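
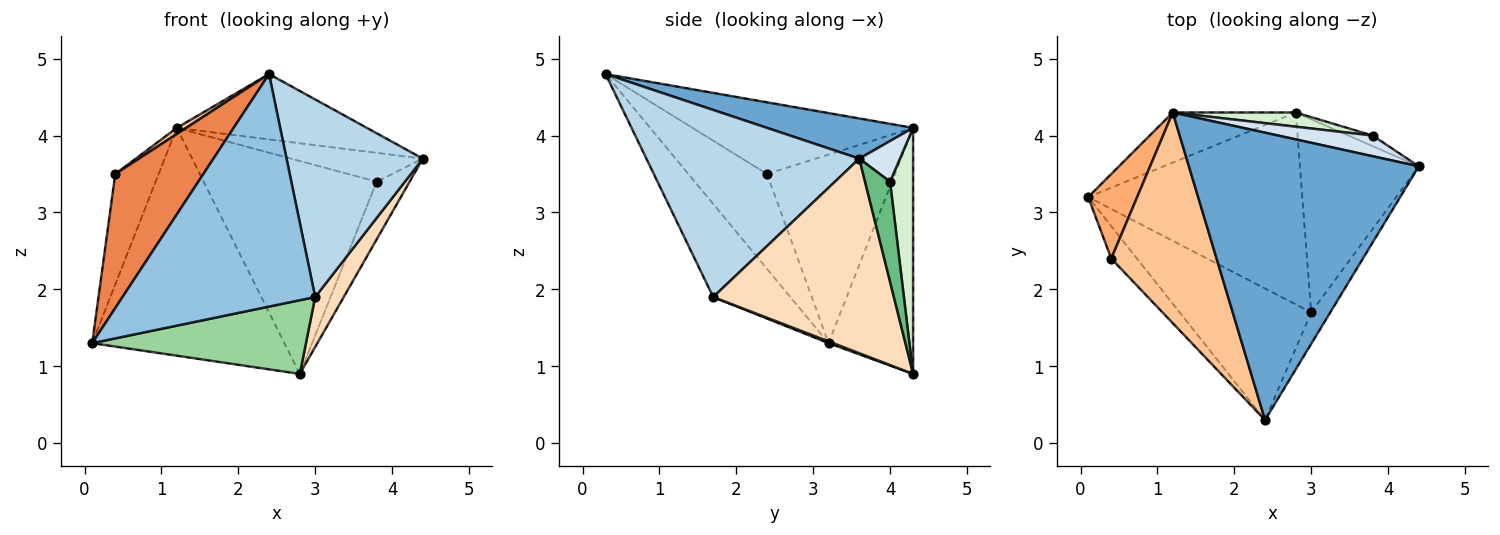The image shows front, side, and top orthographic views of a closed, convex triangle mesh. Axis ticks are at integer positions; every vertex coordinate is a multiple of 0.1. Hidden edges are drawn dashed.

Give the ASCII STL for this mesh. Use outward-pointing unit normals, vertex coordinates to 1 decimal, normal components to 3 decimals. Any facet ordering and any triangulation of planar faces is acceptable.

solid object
 facet normal 0.168 0.219 0.961
  outer loop
   vertex 1.2 4.3 4.1
   vertex 2.4 0.3 4.8
   vertex 4.4 3.6 3.7
  endloop
 endfacet
 facet normal -0.329 -0.822 -0.465
  outer loop
   vertex 3.0 1.7 1.9
   vertex 2.4 0.3 4.8
   vertex 0.1 3.2 1.3
  endloop
 endfacet
 facet normal 0.839 -0.537 -0.086
  outer loop
   vertex 3.0 1.7 1.9
   vertex 4.4 3.6 3.7
   vertex 2.4 0.3 4.8
  endloop
 endfacet
 facet normal 0.243 0.788 0.565
  outer loop
   vertex 3.8 4.0 3.4
   vertex 1.2 4.3 4.1
   vertex 4.4 3.6 3.7
  endloop
 endfacet
 facet normal -0.655 -0.734 -0.178
  outer loop
   vertex 0.4 2.4 3.5
   vertex 0.1 3.2 1.3
   vertex 2.4 0.3 4.8
  endloop
 endfacet
 facet normal -0.920 0.312 0.239
  outer loop
   vertex 0.4 2.4 3.5
   vertex 1.2 4.3 4.1
   vertex 0.1 3.2 1.3
  endloop
 endfacet
 facet normal -0.563 -0.024 0.826
  outer loop
   vertex 0.4 2.4 3.5
   vertex 2.4 0.3 4.8
   vertex 1.2 4.3 4.1
  endloop
 endfacet
 facet normal 0.846 -0.134 -0.517
  outer loop
   vertex 2.8 4.3 0.9
   vertex 4.4 3.6 3.7
   vertex 3.0 1.7 1.9
  endloop
 endfacet
 facet normal 0.598 0.788 -0.145
  outer loop
   vertex 2.8 4.3 0.9
   vertex 3.8 4.0 3.4
   vertex 4.4 3.6 3.7
  endloop
 endfacet
 facet normal 0.008 -0.358 -0.934
  outer loop
   vertex 2.8 4.3 0.9
   vertex 3.0 1.7 1.9
   vertex 0.1 3.2 1.3
  endloop
 endfacet
 facet normal -0.395 0.897 -0.197
  outer loop
   vertex 2.8 4.3 0.9
   vertex 0.1 3.2 1.3
   vertex 1.2 4.3 4.1
  endloop
 endfacet
 facet normal 0.132 0.989 0.066
  outer loop
   vertex 2.8 4.3 0.9
   vertex 1.2 4.3 4.1
   vertex 3.8 4.0 3.4
  endloop
 endfacet
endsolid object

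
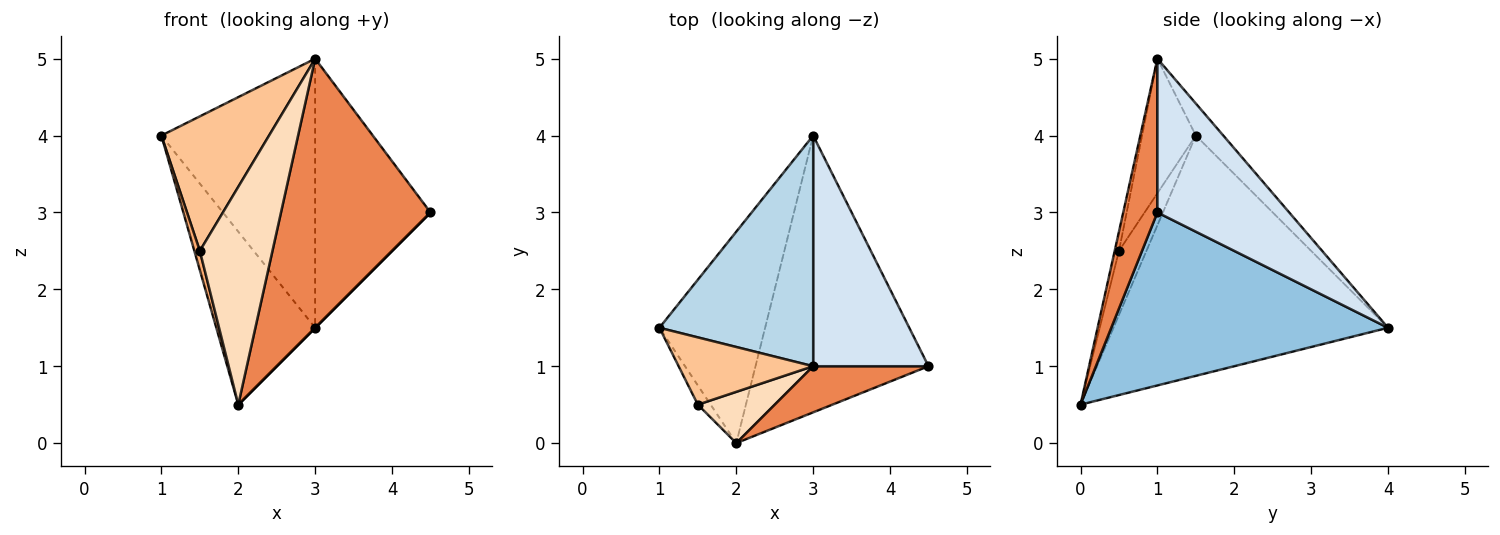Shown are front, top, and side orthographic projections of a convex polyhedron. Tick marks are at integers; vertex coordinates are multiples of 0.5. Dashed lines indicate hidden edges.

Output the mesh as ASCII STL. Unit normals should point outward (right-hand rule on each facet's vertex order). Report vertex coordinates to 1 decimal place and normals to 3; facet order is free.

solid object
 facet normal -0.869 0.313 -0.383
  outer loop
   vertex 2.0 0.0 0.5
   vertex 1.0 1.5 4.0
   vertex 3.0 4.0 1.5
  endloop
 endfacet
 facet normal 0.707 0.000 -0.707
  outer loop
   vertex 2.0 0.0 0.5
   vertex 3.0 4.0 1.5
   vertex 4.5 1.0 3.0
  endloop
 endfacet
 facet normal -0.134 0.752 0.645
  outer loop
   vertex 3.0 1.0 5.0
   vertex 3.0 4.0 1.5
   vertex 1.0 1.5 4.0
  endloop
 endfacet
 facet normal 0.655 0.573 0.492
  outer loop
   vertex 3.0 1.0 5.0
   vertex 4.5 1.0 3.0
   vertex 3.0 4.0 1.5
  endloop
 endfacet
 facet normal 0.220 -0.962 0.165
  outer loop
   vertex 3.0 1.0 5.0
   vertex 2.0 0.0 0.5
   vertex 4.5 1.0 3.0
  endloop
 endfacet
 facet normal -0.962 -0.192 -0.192
  outer loop
   vertex 1.5 0.5 2.5
   vertex 1.0 1.5 4.0
   vertex 2.0 0.0 0.5
  endloop
 endfacet
 facet normal -0.408 -0.816 0.408
  outer loop
   vertex 1.5 0.5 2.5
   vertex 3.0 1.0 5.0
   vertex 1.0 1.5 4.0
  endloop
 endfacet
 facet normal -0.057 -0.972 0.229
  outer loop
   vertex 1.5 0.5 2.5
   vertex 2.0 0.0 0.5
   vertex 3.0 1.0 5.0
  endloop
 endfacet
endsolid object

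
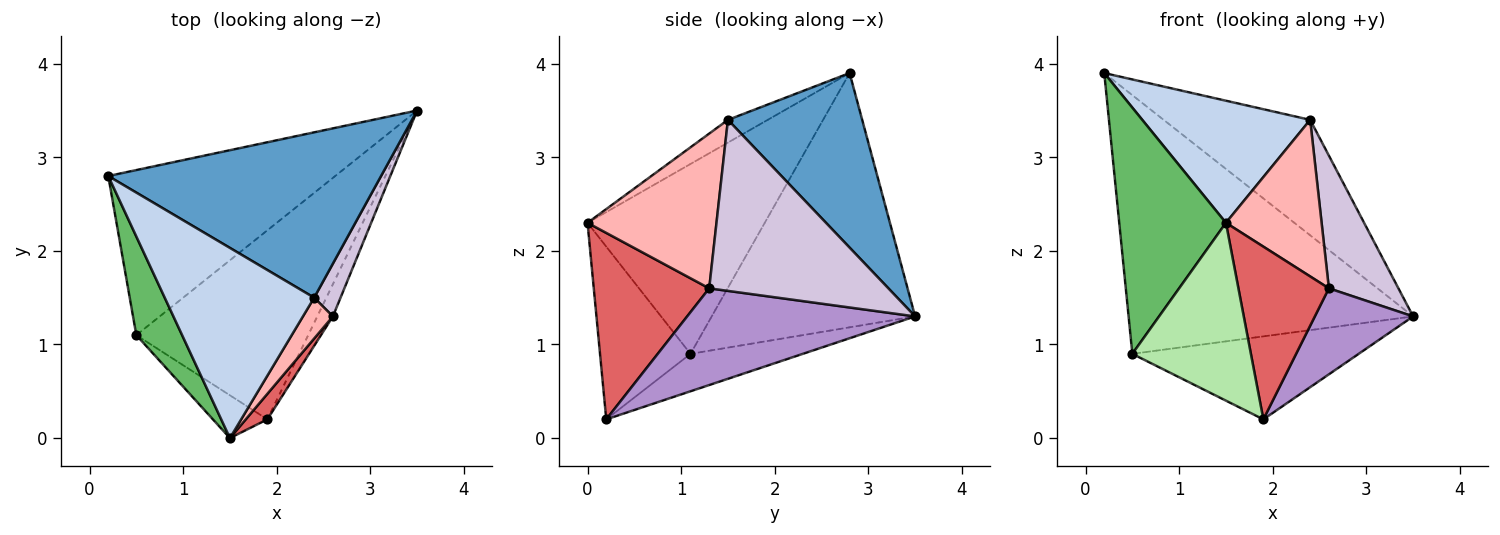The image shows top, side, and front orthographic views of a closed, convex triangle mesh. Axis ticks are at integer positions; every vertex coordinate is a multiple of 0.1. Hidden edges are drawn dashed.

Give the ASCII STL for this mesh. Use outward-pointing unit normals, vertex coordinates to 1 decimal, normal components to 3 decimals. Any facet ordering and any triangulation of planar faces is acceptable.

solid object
 facet normal 0.465 0.507 0.726
  outer loop
   vertex 2.4 1.5 3.4
   vertex 3.5 3.5 1.3
   vertex 0.2 2.8 3.9
  endloop
 endfacet
 facet normal -0.127 -0.536 0.835
  outer loop
   vertex 2.4 1.5 3.4
   vertex 0.2 2.8 3.9
   vertex 1.5 0.0 2.3
  endloop
 endfacet
 facet normal -0.516 0.722 -0.461
  outer loop
   vertex 0.5 1.1 0.9
   vertex 0.2 2.8 3.9
   vertex 3.5 3.5 1.3
  endloop
 endfacet
 facet normal -0.196 0.394 -0.898
  outer loop
   vertex 0.5 1.1 0.9
   vertex 3.5 3.5 1.3
   vertex 1.9 0.2 0.2
  endloop
 endfacet
 facet normal -0.839 -0.505 0.202
  outer loop
   vertex 0.5 1.1 0.9
   vertex 1.5 0.0 2.3
   vertex 0.2 2.8 3.9
  endloop
 endfacet
 facet normal -0.596 -0.781 -0.188
  outer loop
   vertex 0.5 1.1 0.9
   vertex 1.9 0.2 0.2
   vertex 1.5 0.0 2.3
  endloop
 endfacet
 facet normal 0.784 -0.614 0.091
  outer loop
   vertex 2.6 1.3 1.6
   vertex 1.5 0.0 2.3
   vertex 1.9 0.2 0.2
  endloop
 endfacet
 facet normal 0.794 -0.589 0.154
  outer loop
   vertex 2.6 1.3 1.6
   vertex 2.4 1.5 3.4
   vertex 1.5 0.0 2.3
  endloop
 endfacet
 facet normal 0.908 -0.392 -0.147
  outer loop
   vertex 2.6 1.3 1.6
   vertex 1.9 0.2 0.2
   vertex 3.5 3.5 1.3
  endloop
 endfacet
 facet normal 0.923 -0.358 0.142
  outer loop
   vertex 2.6 1.3 1.6
   vertex 3.5 3.5 1.3
   vertex 2.4 1.5 3.4
  endloop
 endfacet
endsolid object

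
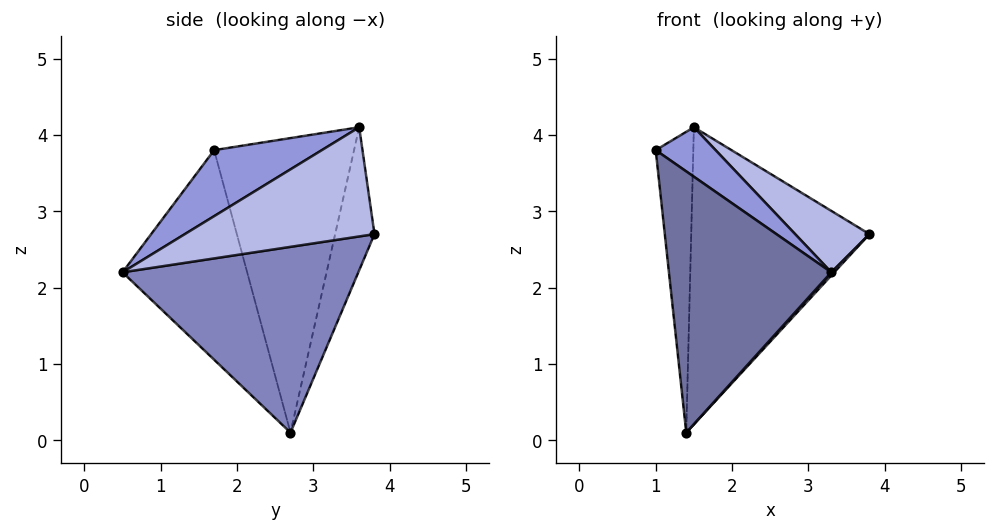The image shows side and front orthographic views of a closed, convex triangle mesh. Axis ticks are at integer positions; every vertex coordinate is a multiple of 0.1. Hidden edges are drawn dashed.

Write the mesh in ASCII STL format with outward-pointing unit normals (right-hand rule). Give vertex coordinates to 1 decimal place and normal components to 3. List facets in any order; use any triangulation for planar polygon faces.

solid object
 facet normal -0.586 -0.764 -0.270
  outer loop
   vertex 1.4 2.7 0.1
   vertex 3.3 0.5 2.2
   vertex 1.0 1.7 3.8
  endloop
 endfacet
 facet normal 0.737 -0.009 -0.676
  outer loop
   vertex 1.4 2.7 0.1
   vertex 3.8 3.8 2.7
   vertex 3.3 0.5 2.2
  endloop
 endfacet
 facet normal 0.459 -0.255 0.851
  outer loop
   vertex 1.5 3.6 4.1
   vertex 1.0 1.7 3.8
   vertex 3.3 0.5 2.2
  endloop
 endfacet
 facet normal 0.522 -0.205 0.828
  outer loop
   vertex 1.5 3.6 4.1
   vertex 3.3 0.5 2.2
   vertex 3.8 3.8 2.7
  endloop
 endfacet
 facet normal -0.965 0.259 -0.034
  outer loop
   vertex 1.5 3.6 4.1
   vertex 1.4 2.7 0.1
   vertex 1.0 1.7 3.8
  endloop
 endfacet
 facet normal -0.211 0.955 -0.210
  outer loop
   vertex 1.5 3.6 4.1
   vertex 3.8 3.8 2.7
   vertex 1.4 2.7 0.1
  endloop
 endfacet
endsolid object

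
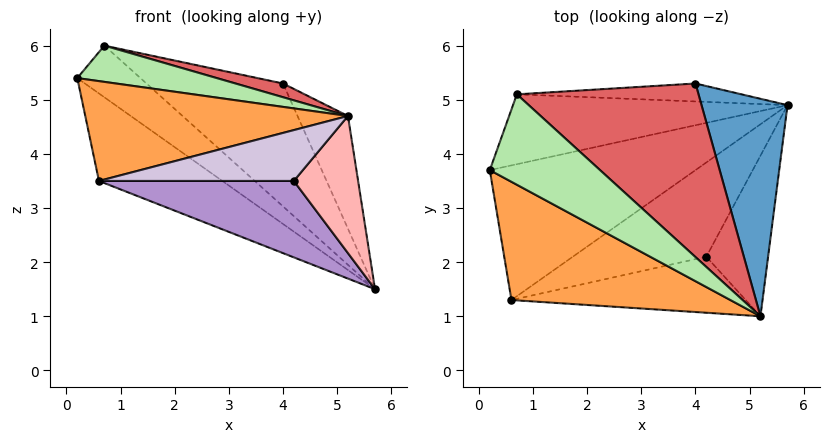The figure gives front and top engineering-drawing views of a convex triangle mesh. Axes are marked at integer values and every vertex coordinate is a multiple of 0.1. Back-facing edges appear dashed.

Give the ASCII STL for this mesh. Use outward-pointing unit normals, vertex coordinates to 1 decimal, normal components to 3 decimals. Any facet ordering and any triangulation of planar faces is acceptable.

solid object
 facet normal 0.902 0.198 0.383
  outer loop
   vertex 4.0 5.3 5.3
   vertex 5.2 1.0 4.7
   vertex 5.7 4.9 1.5
  endloop
 endfacet
 facet normal -0.581 0.444 -0.683
  outer loop
   vertex 0.6 1.3 3.5
   vertex 0.2 3.7 5.4
   vertex 5.7 4.9 1.5
  endloop
 endfacet
 facet normal -0.235 -0.627 0.743
  outer loop
   vertex 0.6 1.3 3.5
   vertex 5.2 1.0 4.7
   vertex 0.2 3.7 5.4
  endloop
 endfacet
 facet normal -0.573 0.487 -0.659
  outer loop
   vertex 0.7 5.1 6.0
   vertex 5.7 4.9 1.5
   vertex 0.2 3.7 5.4
  endloop
 endfacet
 facet normal -0.090 0.985 -0.144
  outer loop
   vertex 0.7 5.1 6.0
   vertex 4.0 5.3 5.3
   vertex 5.7 4.9 1.5
  endloop
 endfacet
 facet normal -0.071 -0.371 0.926
  outer loop
   vertex 0.7 5.1 6.0
   vertex 0.2 3.7 5.4
   vertex 5.2 1.0 4.7
  endloop
 endfacet
 facet normal 0.211 -0.077 0.974
  outer loop
   vertex 0.7 5.1 6.0
   vertex 5.2 1.0 4.7
   vertex 4.0 5.3 5.3
  endloop
 endfacet
 facet normal 0.194 -0.637 -0.746
  outer loop
   vertex 4.2 2.1 3.5
   vertex 5.7 4.9 1.5
   vertex 5.2 1.0 4.7
  endloop
 endfacet
 facet normal 0.139 -0.624 -0.769
  outer loop
   vertex 4.2 2.1 3.5
   vertex 0.6 1.3 3.5
   vertex 5.7 4.9 1.5
  endloop
 endfacet
 facet normal 0.148 -0.665 -0.732
  outer loop
   vertex 4.2 2.1 3.5
   vertex 5.2 1.0 4.7
   vertex 0.6 1.3 3.5
  endloop
 endfacet
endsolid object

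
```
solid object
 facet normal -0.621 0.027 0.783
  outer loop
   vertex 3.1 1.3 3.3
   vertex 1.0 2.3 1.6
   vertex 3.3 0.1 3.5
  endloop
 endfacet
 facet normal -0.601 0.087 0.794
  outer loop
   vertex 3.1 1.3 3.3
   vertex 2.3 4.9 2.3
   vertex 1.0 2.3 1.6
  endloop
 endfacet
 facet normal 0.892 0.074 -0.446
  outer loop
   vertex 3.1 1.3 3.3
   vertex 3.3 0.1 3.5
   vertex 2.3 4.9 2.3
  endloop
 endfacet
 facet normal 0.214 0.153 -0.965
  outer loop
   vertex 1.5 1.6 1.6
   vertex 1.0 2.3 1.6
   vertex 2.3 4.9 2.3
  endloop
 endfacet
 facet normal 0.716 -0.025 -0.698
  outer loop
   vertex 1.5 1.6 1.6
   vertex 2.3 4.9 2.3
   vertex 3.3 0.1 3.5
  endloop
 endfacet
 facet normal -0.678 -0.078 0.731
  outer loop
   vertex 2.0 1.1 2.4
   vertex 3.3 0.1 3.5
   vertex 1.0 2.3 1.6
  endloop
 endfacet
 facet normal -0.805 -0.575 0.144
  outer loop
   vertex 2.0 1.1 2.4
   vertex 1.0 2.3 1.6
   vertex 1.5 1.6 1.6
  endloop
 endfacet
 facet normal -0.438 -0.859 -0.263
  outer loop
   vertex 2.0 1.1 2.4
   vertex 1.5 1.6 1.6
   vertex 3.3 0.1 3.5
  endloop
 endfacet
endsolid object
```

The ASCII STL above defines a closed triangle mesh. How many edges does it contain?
12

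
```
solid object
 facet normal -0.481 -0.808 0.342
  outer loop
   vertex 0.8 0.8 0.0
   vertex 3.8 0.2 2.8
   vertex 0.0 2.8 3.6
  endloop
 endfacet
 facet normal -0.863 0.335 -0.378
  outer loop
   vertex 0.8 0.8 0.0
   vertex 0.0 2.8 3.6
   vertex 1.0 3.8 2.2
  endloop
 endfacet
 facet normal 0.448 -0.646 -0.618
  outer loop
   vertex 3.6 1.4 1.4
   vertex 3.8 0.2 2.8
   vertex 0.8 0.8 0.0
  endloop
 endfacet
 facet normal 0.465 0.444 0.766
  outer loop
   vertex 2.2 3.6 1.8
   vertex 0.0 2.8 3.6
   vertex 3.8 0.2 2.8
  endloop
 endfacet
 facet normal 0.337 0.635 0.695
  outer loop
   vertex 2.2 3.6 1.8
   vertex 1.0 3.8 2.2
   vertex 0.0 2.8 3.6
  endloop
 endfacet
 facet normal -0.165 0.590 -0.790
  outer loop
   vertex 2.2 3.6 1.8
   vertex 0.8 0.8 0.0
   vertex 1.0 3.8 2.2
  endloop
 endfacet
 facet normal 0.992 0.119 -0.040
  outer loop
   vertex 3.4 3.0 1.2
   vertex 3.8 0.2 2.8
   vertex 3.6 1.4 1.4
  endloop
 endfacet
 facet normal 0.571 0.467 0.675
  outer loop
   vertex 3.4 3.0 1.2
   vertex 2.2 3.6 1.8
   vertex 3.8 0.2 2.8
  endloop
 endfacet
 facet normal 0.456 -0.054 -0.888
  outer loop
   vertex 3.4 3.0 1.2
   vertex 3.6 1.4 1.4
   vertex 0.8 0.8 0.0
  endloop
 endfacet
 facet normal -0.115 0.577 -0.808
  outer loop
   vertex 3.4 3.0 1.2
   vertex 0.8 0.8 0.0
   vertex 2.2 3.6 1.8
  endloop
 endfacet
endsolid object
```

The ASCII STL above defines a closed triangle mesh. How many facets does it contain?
10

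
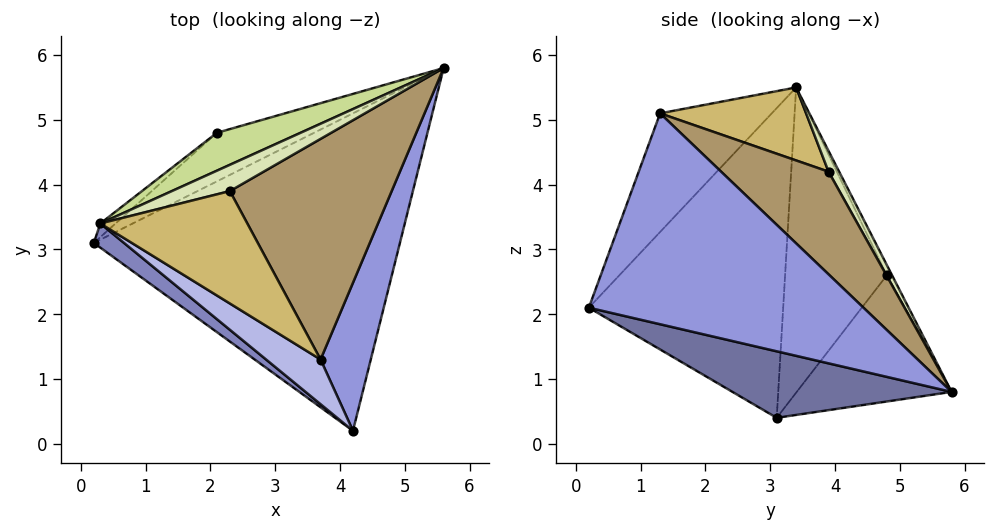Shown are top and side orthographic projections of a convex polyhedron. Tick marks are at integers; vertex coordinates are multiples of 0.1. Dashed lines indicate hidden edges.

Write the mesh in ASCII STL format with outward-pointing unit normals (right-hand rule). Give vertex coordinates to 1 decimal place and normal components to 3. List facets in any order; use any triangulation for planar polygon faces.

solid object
 facet normal 0.204 -0.270 -0.941
  outer loop
   vertex 4.2 0.2 2.1
   vertex 0.2 3.1 0.4
   vertex 5.6 5.8 0.8
  endloop
 endfacet
 facet normal -0.602 -0.796 0.059
  outer loop
   vertex 0.3 3.4 5.5
   vertex 0.2 3.1 0.4
   vertex 4.2 0.2 2.1
  endloop
 endfacet
 facet normal 0.956 -0.186 0.228
  outer loop
   vertex 3.7 1.3 5.1
   vertex 4.2 0.2 2.1
   vertex 5.6 5.8 0.8
  endloop
 endfacet
 facet normal -0.492 -0.840 0.226
  outer loop
   vertex 3.7 1.3 5.1
   vertex 0.3 3.4 5.5
   vertex 4.2 0.2 2.1
  endloop
 endfacet
 facet normal -0.406 0.859 -0.313
  outer loop
   vertex 2.1 4.8 2.6
   vertex 5.6 5.8 0.8
   vertex 0.2 3.1 0.4
  endloop
 endfacet
 facet normal -0.645 0.763 -0.032
  outer loop
   vertex 2.1 4.8 2.6
   vertex 0.2 3.1 0.4
   vertex 0.3 3.4 5.5
  endloop
 endfacet
 facet normal -0.050 0.911 0.409
  outer loop
   vertex 2.1 4.8 2.6
   vertex 0.3 3.4 5.5
   vertex 5.6 5.8 0.8
  endloop
 endfacet
 facet normal 0.227 0.740 0.634
  outer loop
   vertex 2.3 3.9 4.2
   vertex 5.6 5.8 0.8
   vertex 0.3 3.4 5.5
  endloop
 endfacet
 facet normal 0.463 0.502 0.730
  outer loop
   vertex 2.3 3.9 4.2
   vertex 3.7 1.3 5.1
   vertex 5.6 5.8 0.8
  endloop
 endfacet
 facet normal 0.390 0.482 0.785
  outer loop
   vertex 2.3 3.9 4.2
   vertex 0.3 3.4 5.5
   vertex 3.7 1.3 5.1
  endloop
 endfacet
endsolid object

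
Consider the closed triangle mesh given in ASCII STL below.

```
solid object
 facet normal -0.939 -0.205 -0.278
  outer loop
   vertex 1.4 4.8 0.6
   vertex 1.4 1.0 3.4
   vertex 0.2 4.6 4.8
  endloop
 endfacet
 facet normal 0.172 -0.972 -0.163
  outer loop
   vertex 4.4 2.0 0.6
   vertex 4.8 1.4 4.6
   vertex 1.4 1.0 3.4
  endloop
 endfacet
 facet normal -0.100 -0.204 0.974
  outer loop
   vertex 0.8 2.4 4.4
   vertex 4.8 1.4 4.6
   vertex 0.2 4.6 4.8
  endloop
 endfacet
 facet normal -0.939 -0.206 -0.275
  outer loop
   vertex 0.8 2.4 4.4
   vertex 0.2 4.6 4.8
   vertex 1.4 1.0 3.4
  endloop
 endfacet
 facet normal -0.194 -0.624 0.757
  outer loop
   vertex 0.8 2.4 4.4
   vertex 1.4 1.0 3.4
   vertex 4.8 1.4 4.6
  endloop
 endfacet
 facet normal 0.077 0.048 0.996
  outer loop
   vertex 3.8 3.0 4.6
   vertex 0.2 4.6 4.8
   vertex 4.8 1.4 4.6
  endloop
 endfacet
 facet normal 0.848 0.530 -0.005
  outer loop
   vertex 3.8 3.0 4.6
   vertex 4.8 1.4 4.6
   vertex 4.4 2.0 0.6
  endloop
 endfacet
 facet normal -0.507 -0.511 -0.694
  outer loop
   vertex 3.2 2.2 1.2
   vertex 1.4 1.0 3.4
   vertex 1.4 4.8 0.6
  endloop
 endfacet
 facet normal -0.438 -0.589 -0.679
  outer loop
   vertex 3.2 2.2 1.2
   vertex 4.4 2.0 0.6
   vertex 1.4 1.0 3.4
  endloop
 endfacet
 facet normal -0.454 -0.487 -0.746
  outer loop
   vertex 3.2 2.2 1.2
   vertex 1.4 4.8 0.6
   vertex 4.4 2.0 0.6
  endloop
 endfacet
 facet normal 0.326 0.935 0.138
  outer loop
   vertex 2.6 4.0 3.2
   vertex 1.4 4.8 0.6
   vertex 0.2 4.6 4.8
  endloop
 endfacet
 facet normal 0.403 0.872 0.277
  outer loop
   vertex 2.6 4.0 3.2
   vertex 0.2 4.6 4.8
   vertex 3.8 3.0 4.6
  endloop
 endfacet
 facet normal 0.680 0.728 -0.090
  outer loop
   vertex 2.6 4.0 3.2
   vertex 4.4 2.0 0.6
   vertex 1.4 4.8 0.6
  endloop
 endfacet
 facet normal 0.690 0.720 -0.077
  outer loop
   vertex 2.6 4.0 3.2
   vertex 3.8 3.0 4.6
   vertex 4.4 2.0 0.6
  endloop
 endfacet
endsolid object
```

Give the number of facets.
14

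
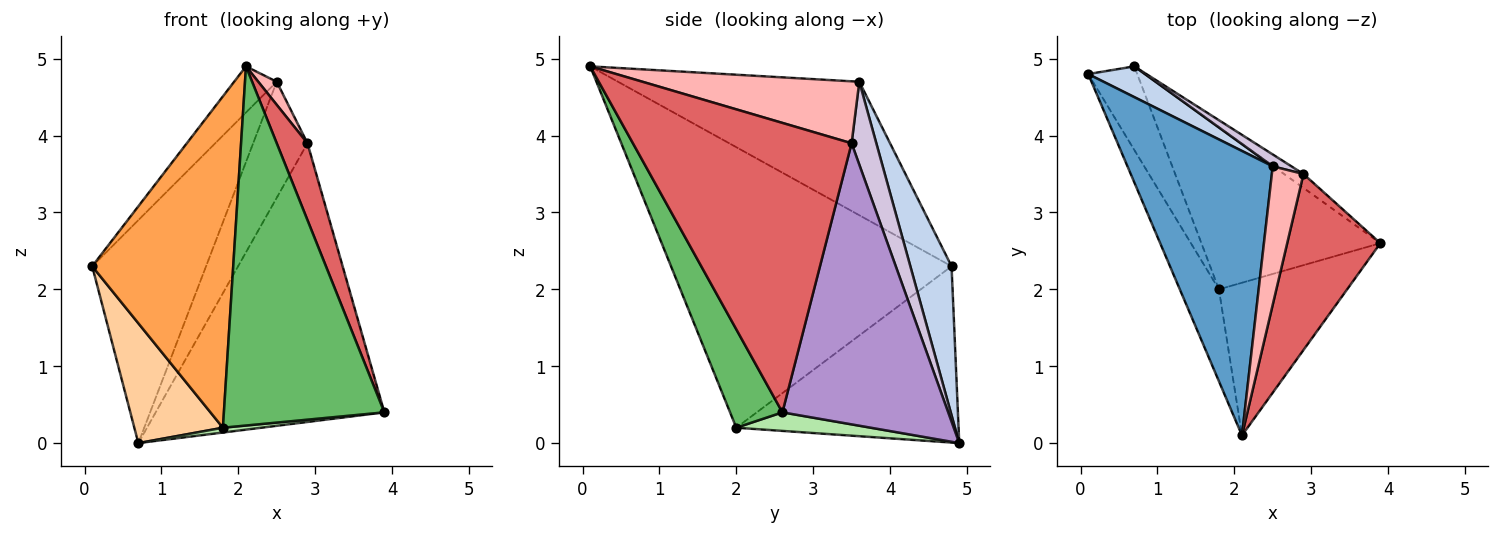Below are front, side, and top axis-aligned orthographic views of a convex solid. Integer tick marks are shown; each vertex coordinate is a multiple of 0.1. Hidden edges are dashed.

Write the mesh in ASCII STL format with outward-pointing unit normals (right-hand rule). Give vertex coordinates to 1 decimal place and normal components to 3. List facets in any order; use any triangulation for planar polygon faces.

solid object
 facet normal -0.672 0.119 0.731
  outer loop
   vertex 2.5 3.6 4.7
   vertex 0.1 4.8 2.3
   vertex 2.1 0.1 4.9
  endloop
 endfacet
 facet normal 0.338 0.932 0.129
  outer loop
   vertex 2.5 3.6 4.7
   vertex 0.7 4.9 0.0
   vertex 0.1 4.8 2.3
  endloop
 endfacet
 facet normal -0.887 -0.446 -0.124
  outer loop
   vertex 1.8 2.0 0.2
   vertex 2.1 0.1 4.9
   vertex 0.1 4.8 2.3
  endloop
 endfacet
 facet normal -0.899 -0.358 -0.250
  outer loop
   vertex 1.8 2.0 0.2
   vertex 0.1 4.8 2.3
   vertex 0.7 4.9 0.0
  endloop
 endfacet
 facet normal 0.288 -0.881 -0.375
  outer loop
   vertex 1.8 2.0 0.2
   vertex 3.9 2.6 0.4
   vertex 2.1 0.1 4.9
  endloop
 endfacet
 facet normal 0.103 -0.029 -0.994
  outer loop
   vertex 1.8 2.0 0.2
   vertex 0.7 4.9 0.0
   vertex 3.9 2.6 0.4
  endloop
 endfacet
 facet normal 0.943 -0.133 0.304
  outer loop
   vertex 2.9 3.5 3.9
   vertex 2.1 0.1 4.9
   vertex 3.9 2.6 0.4
  endloop
 endfacet
 facet normal 0.888 -0.076 0.453
  outer loop
   vertex 2.9 3.5 3.9
   vertex 2.5 3.6 4.7
   vertex 2.1 0.1 4.9
  endloop
 endfacet
 facet normal 0.586 0.809 -0.040
  outer loop
   vertex 2.9 3.5 3.9
   vertex 3.9 2.6 0.4
   vertex 0.7 4.9 0.0
  endloop
 endfacet
 facet normal 0.412 0.906 0.093
  outer loop
   vertex 2.9 3.5 3.9
   vertex 0.7 4.9 0.0
   vertex 2.5 3.6 4.7
  endloop
 endfacet
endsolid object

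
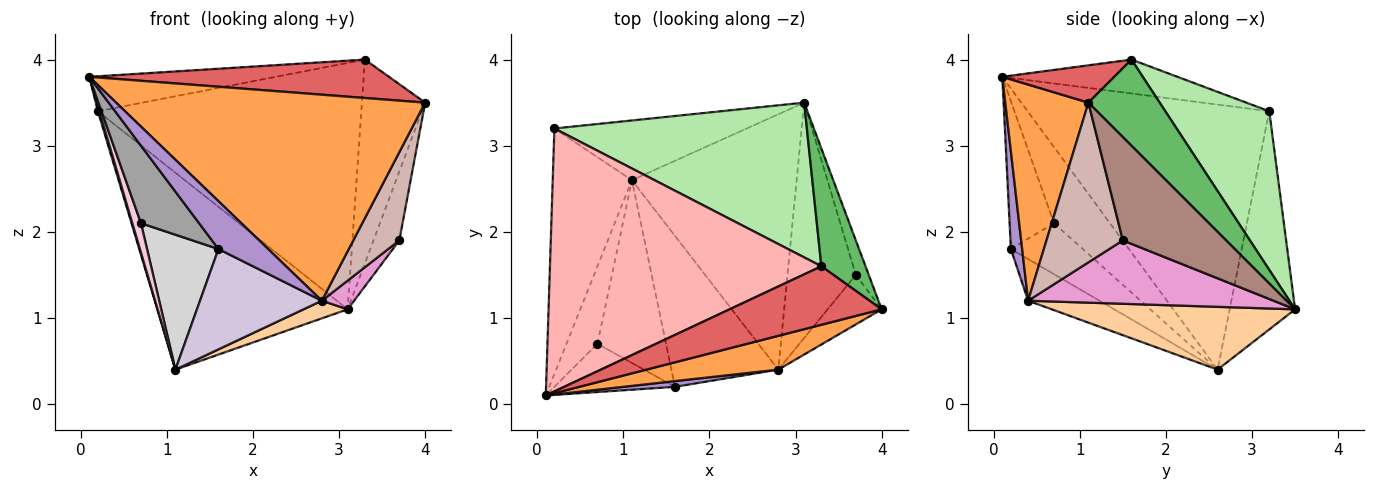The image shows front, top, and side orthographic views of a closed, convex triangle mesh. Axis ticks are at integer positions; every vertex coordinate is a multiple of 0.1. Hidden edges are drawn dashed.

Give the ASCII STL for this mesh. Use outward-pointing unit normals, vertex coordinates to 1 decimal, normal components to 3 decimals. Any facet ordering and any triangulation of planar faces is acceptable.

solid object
 facet normal -0.958 -0.006 -0.286
  outer loop
   vertex 0.2 3.2 3.4
   vertex 1.1 2.6 0.4
   vertex 0.1 0.1 3.8
  endloop
 endfacet
 facet normal -0.313 0.909 -0.276
  outer loop
   vertex 0.2 3.2 3.4
   vertex 3.1 3.5 1.1
   vertex 1.1 2.6 0.4
  endloop
 endfacet
 facet normal 0.257 -0.954 0.156
  outer loop
   vertex 2.8 0.4 1.2
   vertex 4.0 1.1 3.5
   vertex 0.1 0.1 3.8
  endloop
 endfacet
 facet normal 0.355 -0.064 -0.932
  outer loop
   vertex 2.8 0.4 1.2
   vertex 1.1 2.6 0.4
   vertex 3.1 3.5 1.1
  endloop
 endfacet
 facet normal 0.698 0.620 0.358
  outer loop
   vertex 3.3 1.6 4.0
   vertex 4.0 1.1 3.5
   vertex 3.1 3.5 1.1
  endloop
 endfacet
 facet normal 0.317 0.803 0.504
  outer loop
   vertex 3.3 1.6 4.0
   vertex 3.1 3.5 1.1
   vertex 0.2 3.2 3.4
  endloop
 endfacet
 facet normal 0.201 -0.538 0.819
  outer loop
   vertex 3.3 1.6 4.0
   vertex 0.1 0.1 3.8
   vertex 4.0 1.1 3.5
  endloop
 endfacet
 facet normal -0.123 0.131 0.984
  outer loop
   vertex 3.3 1.6 4.0
   vertex 0.2 3.2 3.4
   vertex 0.1 0.1 3.8
  endloop
 endfacet
 facet normal 0.220 -0.969 0.116
  outer loop
   vertex 1.6 0.2 1.8
   vertex 2.8 0.4 1.2
   vertex 0.1 0.1 3.8
  endloop
 endfacet
 facet normal -0.308 -0.526 -0.792
  outer loop
   vertex 1.6 0.2 1.8
   vertex 1.1 2.6 0.4
   vertex 2.8 0.4 1.2
  endloop
 endfacet
 facet normal 0.963 0.241 -0.120
  outer loop
   vertex 3.7 1.5 1.9
   vertex 3.1 3.5 1.1
   vertex 4.0 1.1 3.5
  endloop
 endfacet
 facet normal 0.823 -0.496 -0.278
  outer loop
   vertex 3.7 1.5 1.9
   vertex 4.0 1.1 3.5
   vertex 2.8 0.4 1.2
  endloop
 endfacet
 facet normal 0.677 -0.089 -0.731
  outer loop
   vertex 3.7 1.5 1.9
   vertex 2.8 0.4 1.2
   vertex 3.1 3.5 1.1
  endloop
 endfacet
 facet normal -0.917 -0.141 -0.373
  outer loop
   vertex 0.7 0.7 2.1
   vertex 0.1 0.1 3.8
   vertex 1.1 2.6 0.4
  endloop
 endfacet
 facet normal -0.544 -0.713 -0.443
  outer loop
   vertex 0.7 0.7 2.1
   vertex 1.6 0.2 1.8
   vertex 0.1 0.1 3.8
  endloop
 endfacet
 facet normal -0.513 -0.510 -0.690
  outer loop
   vertex 0.7 0.7 2.1
   vertex 1.1 2.6 0.4
   vertex 1.6 0.2 1.8
  endloop
 endfacet
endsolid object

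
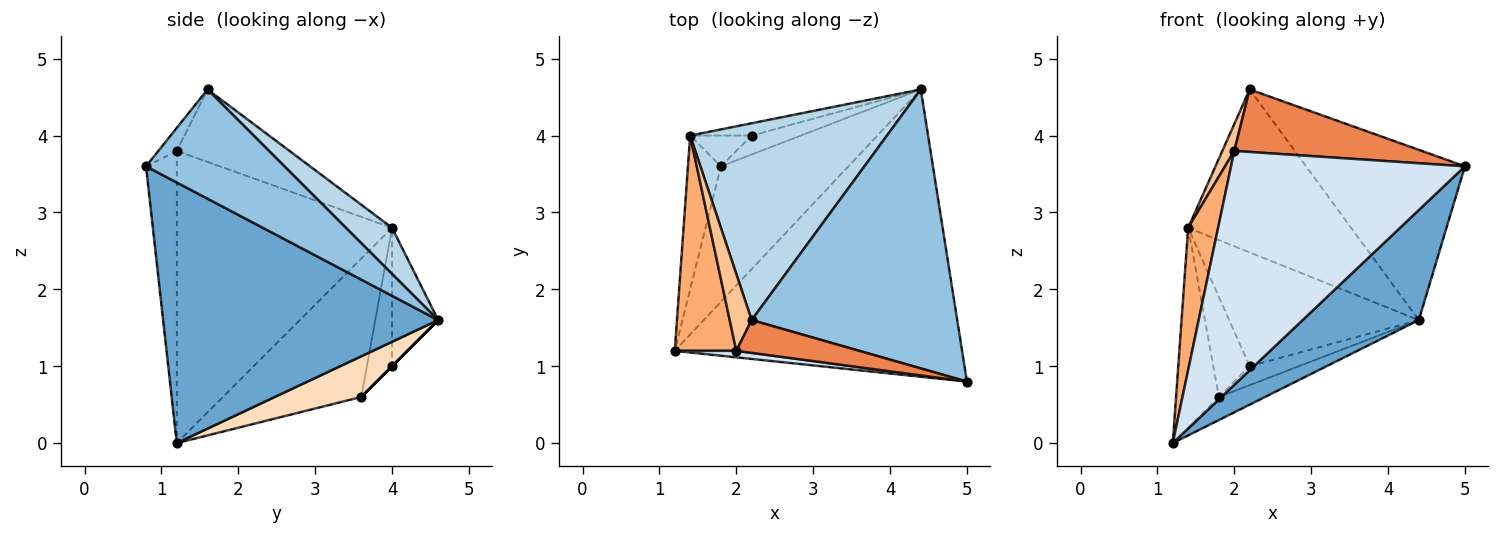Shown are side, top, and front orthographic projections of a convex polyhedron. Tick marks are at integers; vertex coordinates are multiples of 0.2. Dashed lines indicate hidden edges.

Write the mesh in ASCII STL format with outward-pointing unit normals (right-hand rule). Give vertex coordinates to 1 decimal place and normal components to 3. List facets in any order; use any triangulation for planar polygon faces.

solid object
 facet normal 0.646 -0.273 -0.713
  outer loop
   vertex 4.4 4.6 1.6
   vertex 5.0 0.8 3.6
   vertex 1.2 1.2 0.0
  endloop
 endfacet
 facet normal 0.413 0.474 0.777
  outer loop
   vertex 2.2 1.6 4.6
   vertex 5.0 0.8 3.6
   vertex 4.4 4.6 1.6
  endloop
 endfacet
 facet normal 0.178 0.628 0.758
  outer loop
   vertex 1.4 4.0 2.8
   vertex 2.2 1.6 4.6
   vertex 4.4 4.6 1.6
  endloop
 endfacet
 facet normal -0.130 -0.991 0.027
  outer loop
   vertex 2.0 1.2 3.8
   vertex 1.2 1.2 0.0
   vertex 5.0 0.8 3.6
  endloop
 endfacet
 facet normal -0.087 -0.882 0.463
  outer loop
   vertex 2.0 1.2 3.8
   vertex 5.0 0.8 3.6
   vertex 2.2 1.6 4.6
  endloop
 endfacet
 facet normal -0.970 -0.135 0.204
  outer loop
   vertex 2.0 1.2 3.8
   vertex 1.4 4.0 2.8
   vertex 1.2 1.2 0.0
  endloop
 endfacet
 facet normal -0.952 -0.101 0.289
  outer loop
   vertex 2.0 1.2 3.8
   vertex 2.2 1.6 4.6
   vertex 1.4 4.0 2.8
  endloop
 endfacet
 facet normal 0.300 0.160 -0.940
  outer loop
   vertex 1.8 3.6 0.6
   vertex 4.4 4.6 1.6
   vertex 1.2 1.2 0.0
  endloop
 endfacet
 facet normal -0.931 0.288 -0.222
  outer loop
   vertex 1.8 3.6 0.6
   vertex 1.2 1.2 0.0
   vertex 1.4 4.0 2.8
  endloop
 endfacet
 facet normal -0.235 0.966 -0.104
  outer loop
   vertex 2.2 4.0 1.0
   vertex 1.4 4.0 2.8
   vertex 4.4 4.6 1.6
  endloop
 endfacet
 facet normal 0.000 0.707 -0.707
  outer loop
   vertex 2.2 4.0 1.0
   vertex 4.4 4.6 1.6
   vertex 1.8 3.6 0.6
  endloop
 endfacet
 facet normal -0.552 0.797 -0.245
  outer loop
   vertex 2.2 4.0 1.0
   vertex 1.8 3.6 0.6
   vertex 1.4 4.0 2.8
  endloop
 endfacet
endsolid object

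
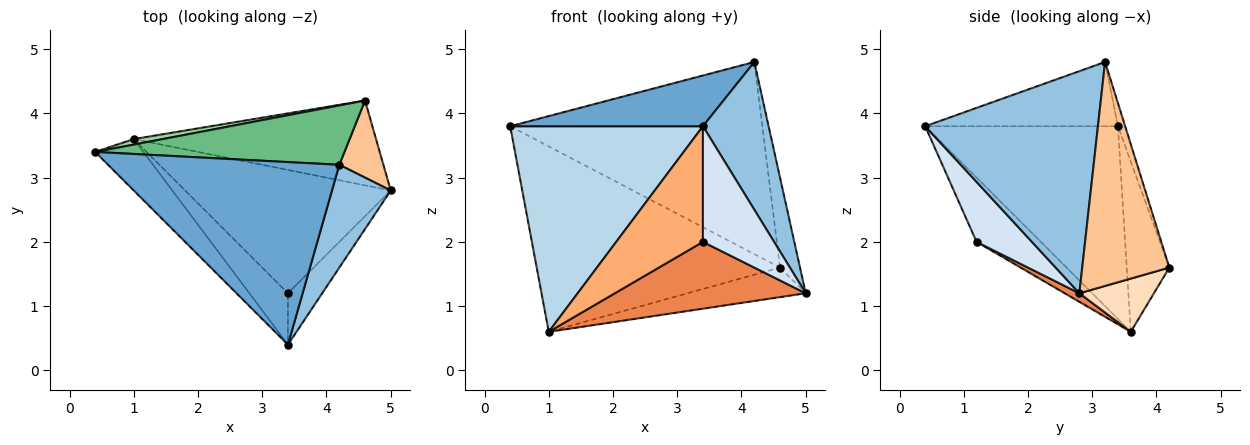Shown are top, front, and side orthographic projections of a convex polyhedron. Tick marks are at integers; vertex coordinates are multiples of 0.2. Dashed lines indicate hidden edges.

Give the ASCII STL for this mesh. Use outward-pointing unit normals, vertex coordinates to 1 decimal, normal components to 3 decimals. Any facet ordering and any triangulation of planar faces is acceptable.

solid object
 facet normal -0.259 -0.259 0.931
  outer loop
   vertex 4.2 3.2 4.8
   vertex 0.4 3.4 3.8
   vertex 3.4 0.4 3.8
  endloop
 endfacet
 facet normal 0.907 -0.345 0.240
  outer loop
   vertex 4.2 3.2 4.8
   vertex 3.4 0.4 3.8
   vertex 5.0 2.8 1.2
  endloop
 endfacet
 facet normal -0.696 -0.696 -0.174
  outer loop
   vertex 1.0 3.6 0.6
   vertex 3.4 0.4 3.8
   vertex 0.4 3.4 3.8
  endloop
 endfacet
 facet normal 0.579 -0.745 -0.331
  outer loop
   vertex 3.4 1.2 2.0
   vertex 5.0 2.8 1.2
   vertex 3.4 0.4 3.8
  endloop
 endfacet
 facet normal 0.037 -0.476 -0.879
  outer loop
   vertex 3.4 1.2 2.0
   vertex 1.0 3.6 0.6
   vertex 5.0 2.8 1.2
  endloop
 endfacet
 facet normal -0.561 -0.757 -0.336
  outer loop
   vertex 3.4 1.2 2.0
   vertex 3.4 0.4 3.8
   vertex 1.0 3.6 0.6
  endloop
 endfacet
 facet normal 0.957 0.220 0.188
  outer loop
   vertex 4.6 4.2 1.6
   vertex 4.2 3.2 4.8
   vertex 5.0 2.8 1.2
  endloop
 endfacet
 facet normal 0.203 0.322 -0.925
  outer loop
   vertex 4.6 4.2 1.6
   vertex 5.0 2.8 1.2
   vertex 1.0 3.6 0.6
  endloop
 endfacet
 facet normal -0.027 0.955 0.295
  outer loop
   vertex 4.6 4.2 1.6
   vertex 0.4 3.4 3.8
   vertex 4.2 3.2 4.8
  endloop
 endfacet
 facet normal -0.172 0.985 0.029
  outer loop
   vertex 4.6 4.2 1.6
   vertex 1.0 3.6 0.6
   vertex 0.4 3.4 3.8
  endloop
 endfacet
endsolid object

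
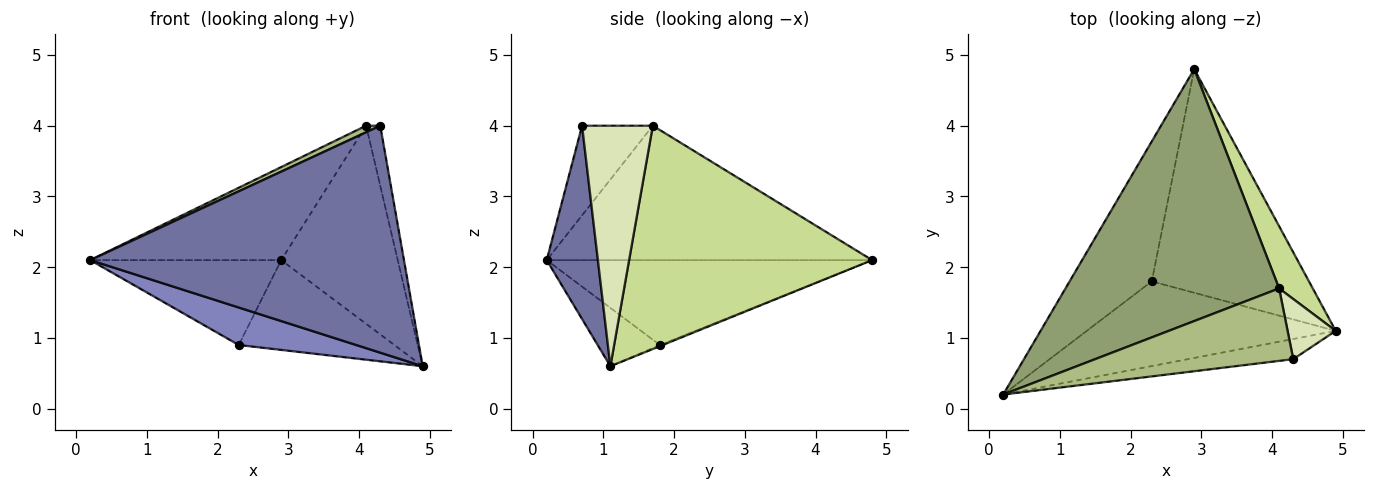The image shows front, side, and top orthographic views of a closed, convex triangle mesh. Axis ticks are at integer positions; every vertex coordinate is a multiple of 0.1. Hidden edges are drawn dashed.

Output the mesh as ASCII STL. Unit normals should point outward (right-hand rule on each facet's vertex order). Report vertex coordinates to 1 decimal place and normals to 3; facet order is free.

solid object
 facet normal 0.160 -0.983 -0.087
  outer loop
   vertex 4.3 0.7 4.0
   vertex 0.2 0.2 2.1
   vertex 4.9 1.1 0.6
  endloop
 endfacet
 facet normal -0.210 -0.395 -0.894
  outer loop
   vertex 2.3 1.8 0.9
   vertex 4.9 1.1 0.6
   vertex 0.2 0.2 2.1
  endloop
 endfacet
 facet normal -0.662 0.389 -0.641
  outer loop
   vertex 2.3 1.8 0.9
   vertex 0.2 0.2 2.1
   vertex 2.9 4.8 2.1
  endloop
 endfacet
 facet normal -0.007 0.373 -0.928
  outer loop
   vertex 2.3 1.8 0.9
   vertex 2.9 4.8 2.1
   vertex 4.9 1.1 0.6
  endloop
 endfacet
 facet normal -0.508 0.298 0.808
  outer loop
   vertex 4.1 1.7 4.0
   vertex 2.9 4.8 2.1
   vertex 0.2 0.2 2.1
  endloop
 endfacet
 facet normal -0.411 -0.082 0.908
  outer loop
   vertex 4.1 1.7 4.0
   vertex 0.2 0.2 2.1
   vertex 4.3 0.7 4.0
  endloop
 endfacet
 facet normal 0.894 0.428 0.135
  outer loop
   vertex 4.1 1.7 4.0
   vertex 4.9 1.1 0.6
   vertex 2.9 4.8 2.1
  endloop
 endfacet
 facet normal 0.962 0.192 0.192
  outer loop
   vertex 4.1 1.7 4.0
   vertex 4.3 0.7 4.0
   vertex 4.9 1.1 0.6
  endloop
 endfacet
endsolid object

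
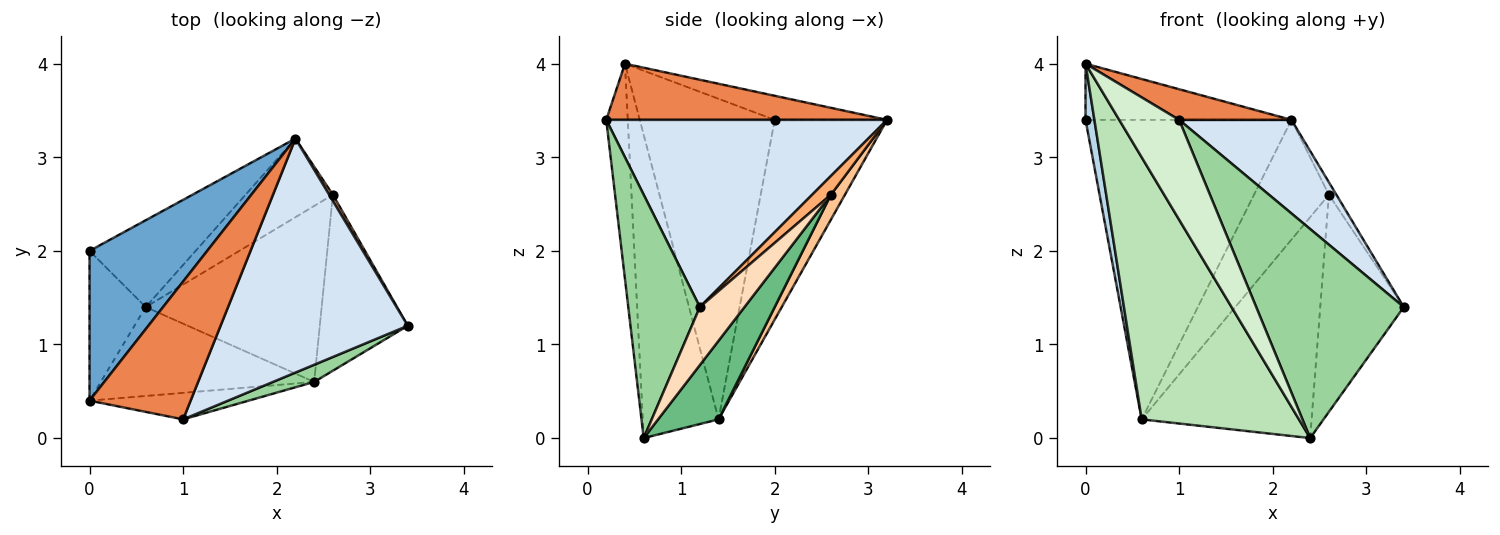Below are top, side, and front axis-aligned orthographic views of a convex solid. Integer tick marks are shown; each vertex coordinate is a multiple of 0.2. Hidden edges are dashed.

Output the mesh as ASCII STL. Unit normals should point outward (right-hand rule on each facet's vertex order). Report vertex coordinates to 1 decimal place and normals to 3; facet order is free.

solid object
 facet normal -0.188 0.345 0.920
  outer loop
   vertex 0.0 0.4 4.0
   vertex 2.2 3.2 3.4
   vertex 0.0 2.0 3.4
  endloop
 endfacet
 facet normal -0.464 0.851 -0.247
  outer loop
   vertex 0.6 1.4 0.2
   vertex 0.0 2.0 3.4
   vertex 2.2 3.2 3.4
  endloop
 endfacet
 facet normal -0.983 -0.065 -0.172
  outer loop
   vertex 0.6 1.4 0.2
   vertex 0.0 0.4 4.0
   vertex 0.0 2.0 3.4
  endloop
 endfacet
 facet normal 0.680 -0.272 0.680
  outer loop
   vertex 1.0 0.2 3.4
   vertex 3.4 1.2 1.4
   vertex 2.2 3.2 3.4
  endloop
 endfacet
 facet normal 0.477 -0.191 0.858
  outer loop
   vertex 1.0 0.2 3.4
   vertex 2.2 3.2 3.4
   vertex 0.0 0.4 4.0
  endloop
 endfacet
 facet normal 0.913 0.365 0.183
  outer loop
   vertex 2.6 2.6 2.6
   vertex 2.2 3.2 3.4
   vertex 3.4 1.2 1.4
  endloop
 endfacet
 facet normal 0.155 0.826 -0.542
  outer loop
   vertex 2.6 2.6 2.6
   vertex 0.6 1.4 0.2
   vertex 2.2 3.2 3.4
  endloop
 endfacet
 facet normal 0.384 0.718 -0.581
  outer loop
   vertex 2.4 0.6 0.0
   vertex 2.6 2.6 2.6
   vertex 3.4 1.2 1.4
  endloop
 endfacet
 facet normal 0.268 0.754 -0.600
  outer loop
   vertex 2.4 0.6 0.0
   vertex 0.6 1.4 0.2
   vertex 2.6 2.6 2.6
  endloop
 endfacet
 facet normal 0.435 -0.897 0.074
  outer loop
   vertex 2.4 0.6 0.0
   vertex 3.4 1.2 1.4
   vertex 1.0 0.2 3.4
  endloop
 endfacet
 facet normal -0.415 -0.861 -0.292
  outer loop
   vertex 2.4 0.6 0.0
   vertex 0.0 0.4 4.0
   vertex 0.6 1.4 0.2
  endloop
 endfacet
 facet normal -0.328 -0.913 -0.243
  outer loop
   vertex 2.4 0.6 0.0
   vertex 1.0 0.2 3.4
   vertex 0.0 0.4 4.0
  endloop
 endfacet
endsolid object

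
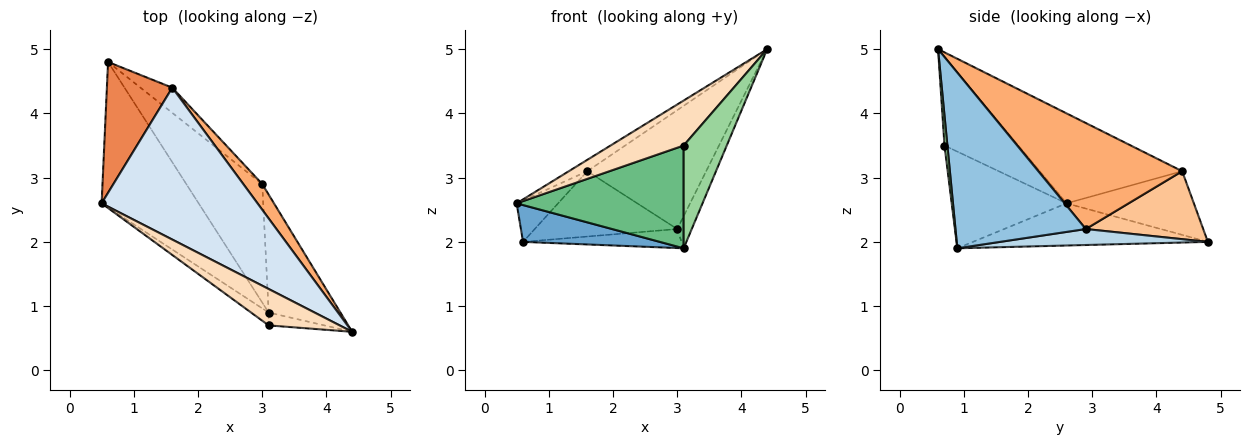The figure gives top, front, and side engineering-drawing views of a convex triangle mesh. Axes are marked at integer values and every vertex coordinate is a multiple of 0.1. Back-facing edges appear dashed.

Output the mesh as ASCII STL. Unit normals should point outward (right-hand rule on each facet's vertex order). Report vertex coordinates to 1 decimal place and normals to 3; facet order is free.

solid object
 facet normal -0.388 -0.226 -0.893
  outer loop
   vertex 3.1 0.9 1.9
   vertex 0.5 2.6 2.6
   vertex 0.6 4.8 2.0
  endloop
 endfacet
 facet normal 0.921 0.102 -0.376
  outer loop
   vertex 3.0 2.9 2.2
   vertex 4.4 0.6 5.0
   vertex 3.1 0.9 1.9
  endloop
 endfacet
 facet normal 0.203 0.155 -0.967
  outer loop
   vertex 3.0 2.9 2.2
   vertex 3.1 0.9 1.9
   vertex 0.6 4.8 2.0
  endloop
 endfacet
 facet normal -0.499 0.065 0.864
  outer loop
   vertex 1.6 4.4 3.1
   vertex 0.5 2.6 2.6
   vertex 4.4 0.6 5.0
  endloop
 endfacet
 facet normal -0.680 0.222 0.699
  outer loop
   vertex 1.6 4.4 3.1
   vertex 0.6 4.8 2.0
   vertex 0.5 2.6 2.6
  endloop
 endfacet
 facet normal 0.764 0.631 0.136
  outer loop
   vertex 1.6 4.4 3.1
   vertex 4.4 0.6 5.0
   vertex 3.0 2.9 2.2
  endloop
 endfacet
 facet normal 0.609 0.740 -0.285
  outer loop
   vertex 1.6 4.4 3.1
   vertex 3.0 2.9 2.2
   vertex 0.6 4.8 2.0
  endloop
 endfacet
 facet normal -0.618 -0.611 0.495
  outer loop
   vertex 3.1 0.7 3.5
   vertex 4.4 0.6 5.0
   vertex 0.5 2.6 2.6
  endloop
 endfacet
 facet normal -0.564 -0.820 -0.102
  outer loop
   vertex 3.1 0.7 3.5
   vertex 0.5 2.6 2.6
   vertex 3.1 0.9 1.9
  endloop
 endfacet
 facet normal 0.067 -0.990 -0.124
  outer loop
   vertex 3.1 0.7 3.5
   vertex 3.1 0.9 1.9
   vertex 4.4 0.6 5.0
  endloop
 endfacet
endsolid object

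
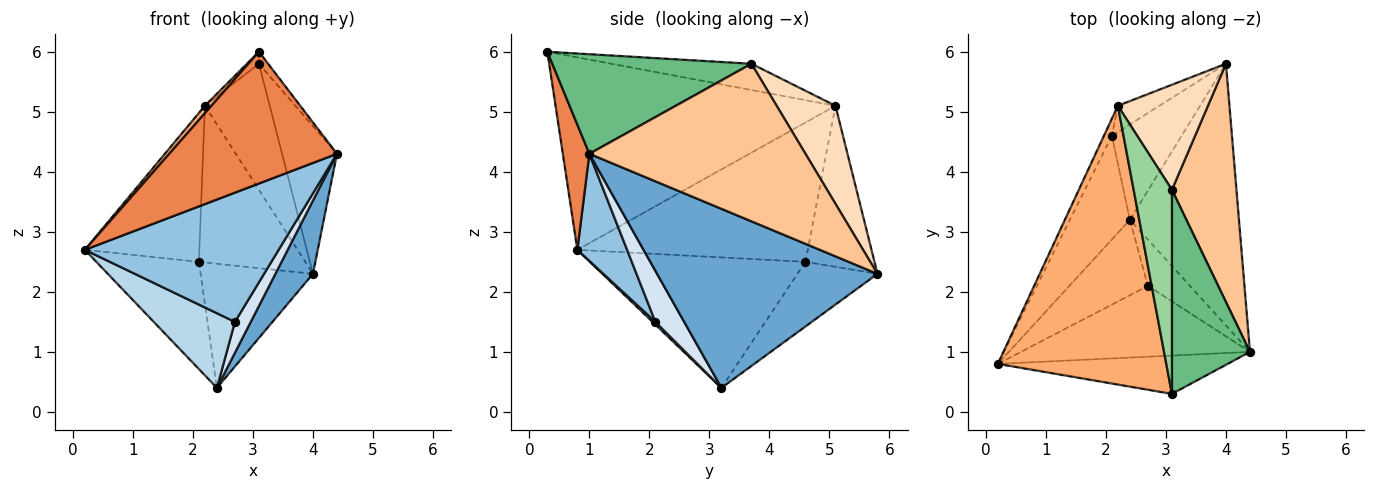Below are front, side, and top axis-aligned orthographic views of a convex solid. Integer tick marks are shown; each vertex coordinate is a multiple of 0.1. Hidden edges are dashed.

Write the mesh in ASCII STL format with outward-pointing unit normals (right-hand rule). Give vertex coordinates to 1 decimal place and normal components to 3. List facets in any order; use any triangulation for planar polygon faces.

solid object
 facet normal 0.845 -0.144 -0.515
  outer loop
   vertex 2.4 3.2 0.4
   vertex 4.0 5.8 2.3
   vertex 4.4 1.0 4.3
  endloop
 endfacet
 facet normal 0.220 -0.855 -0.469
  outer loop
   vertex 2.7 2.1 1.5
   vertex 4.4 1.0 4.3
   vertex 0.2 0.8 2.7
  endloop
 endfacet
 facet normal 0.025 -0.703 -0.710
  outer loop
   vertex 2.7 2.1 1.5
   vertex 0.2 0.8 2.7
   vertex 2.4 3.2 0.4
  endloop
 endfacet
 facet normal 0.710 -0.391 -0.585
  outer loop
   vertex 2.7 2.1 1.5
   vertex 2.4 3.2 0.4
   vertex 4.4 1.0 4.3
  endloop
 endfacet
 facet normal 0.150 -0.949 -0.276
  outer loop
   vertex 3.1 0.3 6.0
   vertex 0.2 0.8 2.7
   vertex 4.4 1.0 4.3
  endloop
 endfacet
 facet normal -0.752 -0.018 0.659
  outer loop
   vertex 3.1 0.3 6.0
   vertex 2.2 5.1 5.1
   vertex 0.2 0.8 2.7
  endloop
 endfacet
 facet normal 0.901 0.229 0.369
  outer loop
   vertex 3.1 3.7 5.8
   vertex 4.4 1.0 4.3
   vertex 4.0 5.8 2.3
  endloop
 endfacet
 facet normal 0.572 0.630 0.525
  outer loop
   vertex 3.1 3.7 5.8
   vertex 4.0 5.8 2.3
   vertex 2.2 5.1 5.1
  endloop
 endfacet
 facet normal 0.787 0.036 0.616
  outer loop
   vertex 3.1 3.7 5.8
   vertex 3.1 0.3 6.0
   vertex 4.4 1.0 4.3
  endloop
 endfacet
 facet normal -0.565 0.048 0.824
  outer loop
   vertex 3.1 3.7 5.8
   vertex 2.2 5.1 5.1
   vertex 3.1 0.3 6.0
  endloop
 endfacet
 facet normal -0.492 0.690 -0.531
  outer loop
   vertex 2.1 4.6 2.5
   vertex 4.0 5.8 2.3
   vertex 2.4 3.2 0.4
  endloop
 endfacet
 facet normal -0.539 0.831 -0.139
  outer loop
   vertex 2.1 4.6 2.5
   vertex 2.2 5.1 5.1
   vertex 4.0 5.8 2.3
  endloop
 endfacet
 facet normal -0.834 0.397 -0.384
  outer loop
   vertex 2.1 4.6 2.5
   vertex 2.4 3.2 0.4
   vertex 0.2 0.8 2.7
  endloop
 endfacet
 facet normal -0.894 0.444 -0.051
  outer loop
   vertex 2.1 4.6 2.5
   vertex 0.2 0.8 2.7
   vertex 2.2 5.1 5.1
  endloop
 endfacet
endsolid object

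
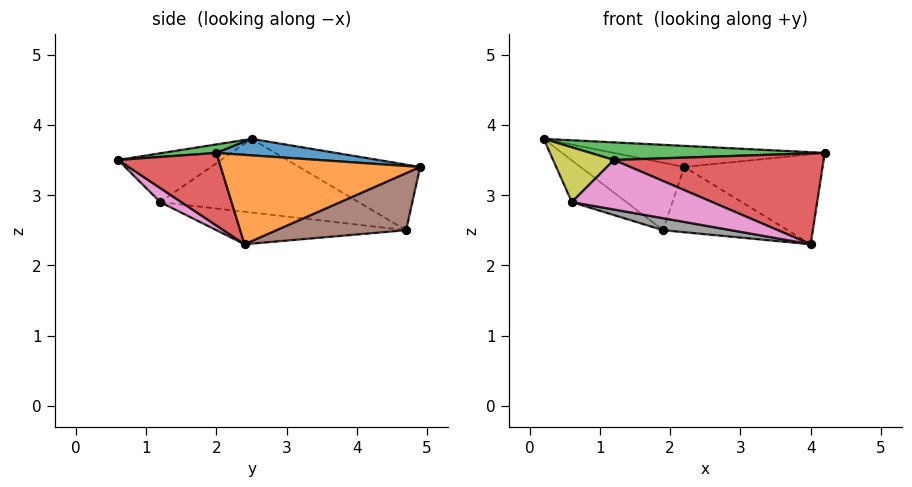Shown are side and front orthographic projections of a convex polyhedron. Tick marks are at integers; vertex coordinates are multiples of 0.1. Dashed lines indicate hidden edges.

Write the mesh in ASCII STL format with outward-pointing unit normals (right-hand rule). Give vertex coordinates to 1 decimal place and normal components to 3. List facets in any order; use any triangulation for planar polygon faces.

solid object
 facet normal 0.064 0.112 0.992
  outer loop
   vertex 2.2 4.9 3.4
   vertex 0.2 2.5 3.8
   vertex 4.2 2.0 3.6
  endloop
 endfacet
 facet normal 0.821 0.569 0.049
  outer loop
   vertex 4.0 2.4 2.3
   vertex 2.2 4.9 3.4
   vertex 4.2 2.0 3.6
  endloop
 endfacet
 facet normal 0.032 -0.139 0.990
  outer loop
   vertex 1.2 0.6 3.5
   vertex 4.2 2.0 3.6
   vertex 0.2 2.5 3.8
  endloop
 endfacet
 facet normal 0.409 -0.853 -0.325
  outer loop
   vertex 1.2 0.6 3.5
   vertex 4.0 2.4 2.3
   vertex 4.2 2.0 3.6
  endloop
 endfacet
 facet normal -0.755 0.647 0.108
  outer loop
   vertex 1.9 4.7 2.5
   vertex 0.2 2.5 3.8
   vertex 2.2 4.9 3.4
  endloop
 endfacet
 facet normal 0.671 0.644 -0.367
  outer loop
   vertex 1.9 4.7 2.5
   vertex 2.2 4.9 3.4
   vertex 4.0 2.4 2.3
  endloop
 endfacet
 facet normal 0.098 -0.653 -0.751
  outer loop
   vertex 0.6 1.2 2.9
   vertex 4.0 2.4 2.3
   vertex 1.2 0.6 3.5
  endloop
 endfacet
 facet normal -0.155 -0.055 -0.986
  outer loop
   vertex 0.6 1.2 2.9
   vertex 1.9 4.7 2.5
   vertex 4.0 2.4 2.3
  endloop
 endfacet
 facet normal -0.812 -0.480 0.332
  outer loop
   vertex 0.6 1.2 2.9
   vertex 1.2 0.6 3.5
   vertex 0.2 2.5 3.8
  endloop
 endfacet
 facet normal -0.749 0.206 -0.630
  outer loop
   vertex 0.6 1.2 2.9
   vertex 0.2 2.5 3.8
   vertex 1.9 4.7 2.5
  endloop
 endfacet
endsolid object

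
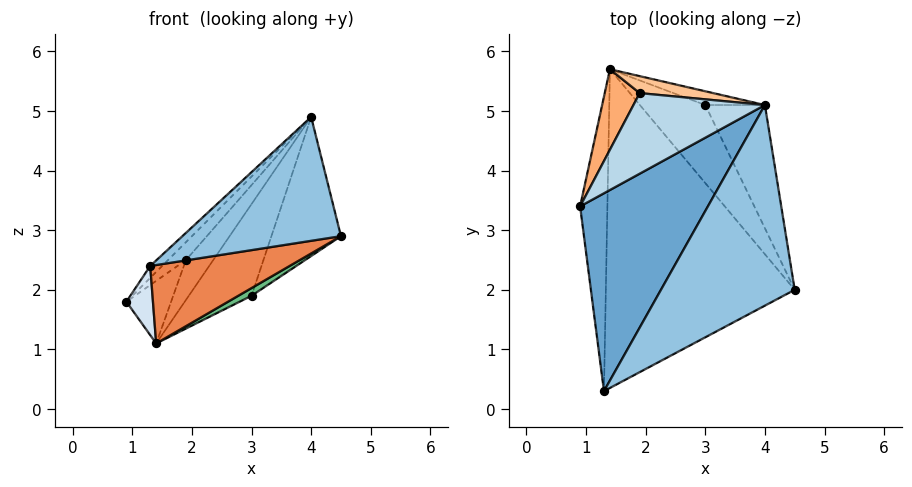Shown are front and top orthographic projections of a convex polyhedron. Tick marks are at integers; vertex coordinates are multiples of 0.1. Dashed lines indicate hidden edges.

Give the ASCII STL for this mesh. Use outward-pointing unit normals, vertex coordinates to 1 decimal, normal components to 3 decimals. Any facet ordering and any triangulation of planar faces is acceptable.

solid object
 facet normal -0.718 0.042 0.695
  outer loop
   vertex 4.0 5.1 4.9
   vertex 0.9 3.4 1.8
   vertex 1.3 0.3 2.4
  endloop
 endfacet
 facet normal 0.145 -0.520 0.842
  outer loop
   vertex 4.0 5.1 4.9
   vertex 1.3 0.3 2.4
   vertex 4.5 2.0 2.9
  endloop
 endfacet
 facet normal -0.738 0.146 0.658
  outer loop
   vertex 1.9 5.3 2.5
   vertex 0.9 3.4 1.8
   vertex 4.0 5.1 4.9
  endloop
 endfacet
 facet normal -0.297 -0.218 -0.930
  outer loop
   vertex 1.4 5.7 1.1
   vertex 1.3 0.3 2.4
   vertex 0.9 3.4 1.8
  endloop
 endfacet
 facet normal 0.268 -0.230 -0.935
  outer loop
   vertex 1.4 5.7 1.1
   vertex 4.5 2.0 2.9
   vertex 1.3 0.3 2.4
  endloop
 endfacet
 facet normal -0.864 0.309 0.397
  outer loop
   vertex 1.4 5.7 1.1
   vertex 0.9 3.4 1.8
   vertex 1.9 5.3 2.5
  endloop
 endfacet
 facet normal -0.338 0.866 0.368
  outer loop
   vertex 1.4 5.7 1.1
   vertex 1.9 5.3 2.5
   vertex 4.0 5.1 4.9
  endloop
 endfacet
 facet normal 0.893 0.336 -0.298
  outer loop
   vertex 3.0 5.1 1.9
   vertex 4.0 5.1 4.9
   vertex 4.5 2.0 2.9
  endloop
 endfacet
 facet normal 0.419 -0.089 -0.904
  outer loop
   vertex 3.0 5.1 1.9
   vertex 4.5 2.0 2.9
   vertex 1.4 5.7 1.1
  endloop
 endfacet
 facet normal 0.407 0.904 -0.136
  outer loop
   vertex 3.0 5.1 1.9
   vertex 1.4 5.7 1.1
   vertex 4.0 5.1 4.9
  endloop
 endfacet
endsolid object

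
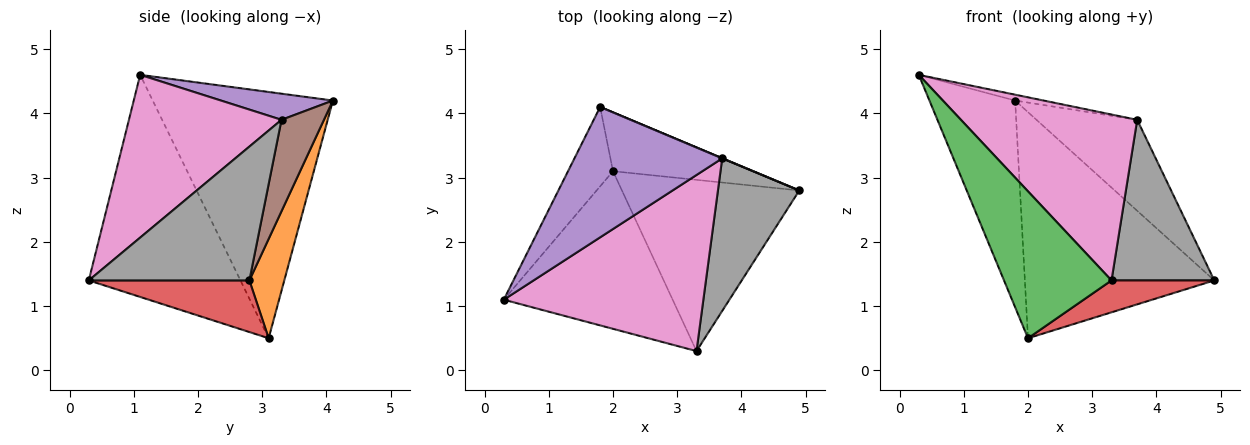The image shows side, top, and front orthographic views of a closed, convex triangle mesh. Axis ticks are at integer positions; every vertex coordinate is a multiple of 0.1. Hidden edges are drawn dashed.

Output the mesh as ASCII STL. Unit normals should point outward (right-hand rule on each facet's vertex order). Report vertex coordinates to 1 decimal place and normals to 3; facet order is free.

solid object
 facet normal -0.891 0.424 -0.163
  outer loop
   vertex 2.0 3.1 0.5
   vertex 0.3 1.1 4.6
   vertex 1.8 4.1 4.2
  endloop
 endfacet
 facet normal 0.176 0.953 -0.248
  outer loop
   vertex 2.0 3.1 0.5
   vertex 1.8 4.1 4.2
   vertex 4.9 2.8 1.4
  endloop
 endfacet
 facet normal -0.693 -0.491 -0.527
  outer loop
   vertex 3.3 0.3 1.4
   vertex 0.3 1.1 4.6
   vertex 2.0 3.1 0.5
  endloop
 endfacet
 facet normal 0.275 -0.176 -0.945
  outer loop
   vertex 3.3 0.3 1.4
   vertex 2.0 3.1 0.5
   vertex 4.9 2.8 1.4
  endloop
 endfacet
 facet normal 0.174 0.044 0.984
  outer loop
   vertex 3.7 3.3 3.9
   vertex 1.8 4.1 4.2
   vertex 0.3 1.1 4.6
  endloop
 endfacet
 facet normal 0.388 0.922 0.002
  outer loop
   vertex 3.7 3.3 3.9
   vertex 4.9 2.8 1.4
   vertex 1.8 4.1 4.2
  endloop
 endfacet
 facet normal 0.510 -0.590 0.626
  outer loop
   vertex 3.7 3.3 3.9
   vertex 0.3 1.1 4.6
   vertex 3.3 0.3 1.4
  endloop
 endfacet
 facet normal 0.750 -0.480 0.456
  outer loop
   vertex 3.7 3.3 3.9
   vertex 3.3 0.3 1.4
   vertex 4.9 2.8 1.4
  endloop
 endfacet
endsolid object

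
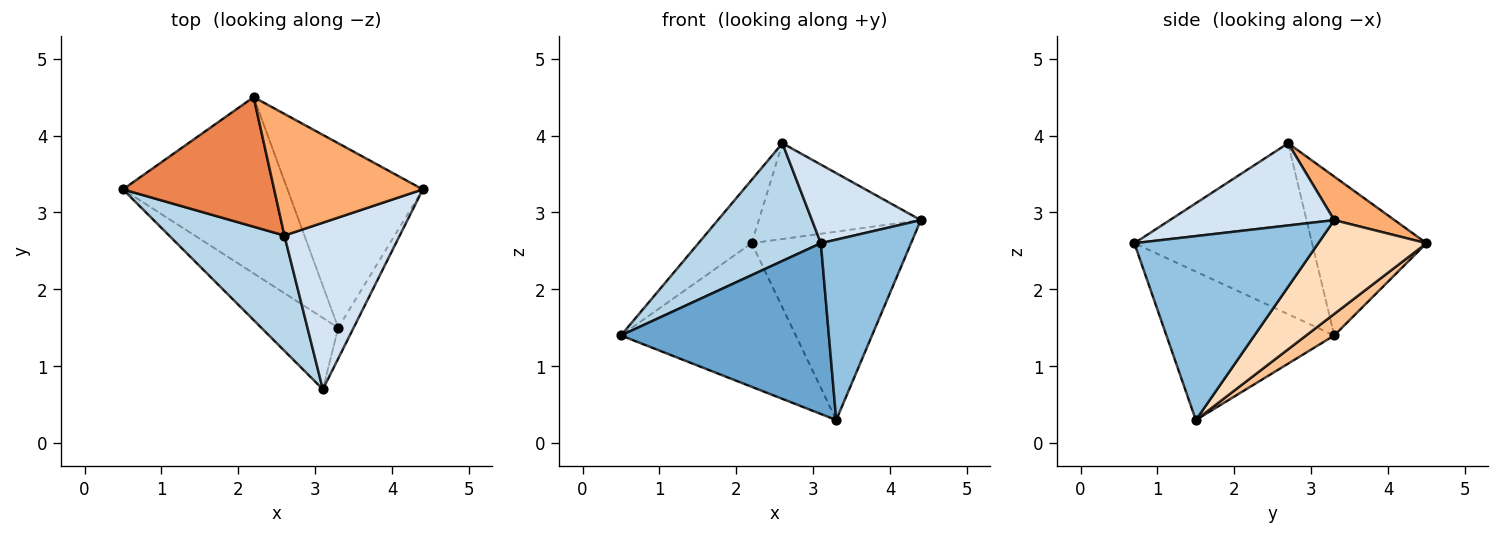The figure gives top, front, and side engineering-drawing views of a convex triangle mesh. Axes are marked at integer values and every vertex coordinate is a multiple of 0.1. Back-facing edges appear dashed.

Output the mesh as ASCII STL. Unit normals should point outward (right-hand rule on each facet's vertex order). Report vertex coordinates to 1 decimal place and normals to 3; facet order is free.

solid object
 facet normal -0.597 -0.740 -0.309
  outer loop
   vertex 3.3 1.5 0.3
   vertex 3.1 0.7 2.6
   vertex 0.5 3.3 1.4
  endloop
 endfacet
 facet normal 0.895 -0.439 -0.075
  outer loop
   vertex 3.3 1.5 0.3
   vertex 4.4 3.3 2.9
   vertex 3.1 0.7 2.6
  endloop
 endfacet
 facet normal -0.720 -0.496 0.486
  outer loop
   vertex 2.6 2.7 3.9
   vertex 0.5 3.3 1.4
   vertex 3.1 0.7 2.6
  endloop
 endfacet
 facet normal 0.542 -0.359 0.760
  outer loop
   vertex 2.6 2.7 3.9
   vertex 3.1 0.7 2.6
   vertex 4.4 3.3 2.9
  endloop
 endfacet
 facet normal -0.687 0.319 0.653
  outer loop
   vertex 2.2 4.5 2.6
   vertex 0.5 3.3 1.4
   vertex 2.6 2.7 3.9
  endloop
 endfacet
 facet normal 0.224 0.603 0.766
  outer loop
   vertex 2.2 4.5 2.6
   vertex 2.6 2.7 3.9
   vertex 4.4 3.3 2.9
  endloop
 endfacet
 facet normal 0.101 0.628 -0.771
  outer loop
   vertex 2.2 4.5 2.6
   vertex 3.3 1.5 0.3
   vertex 0.5 3.3 1.4
  endloop
 endfacet
 facet normal 0.436 0.643 -0.630
  outer loop
   vertex 2.2 4.5 2.6
   vertex 4.4 3.3 2.9
   vertex 3.3 1.5 0.3
  endloop
 endfacet
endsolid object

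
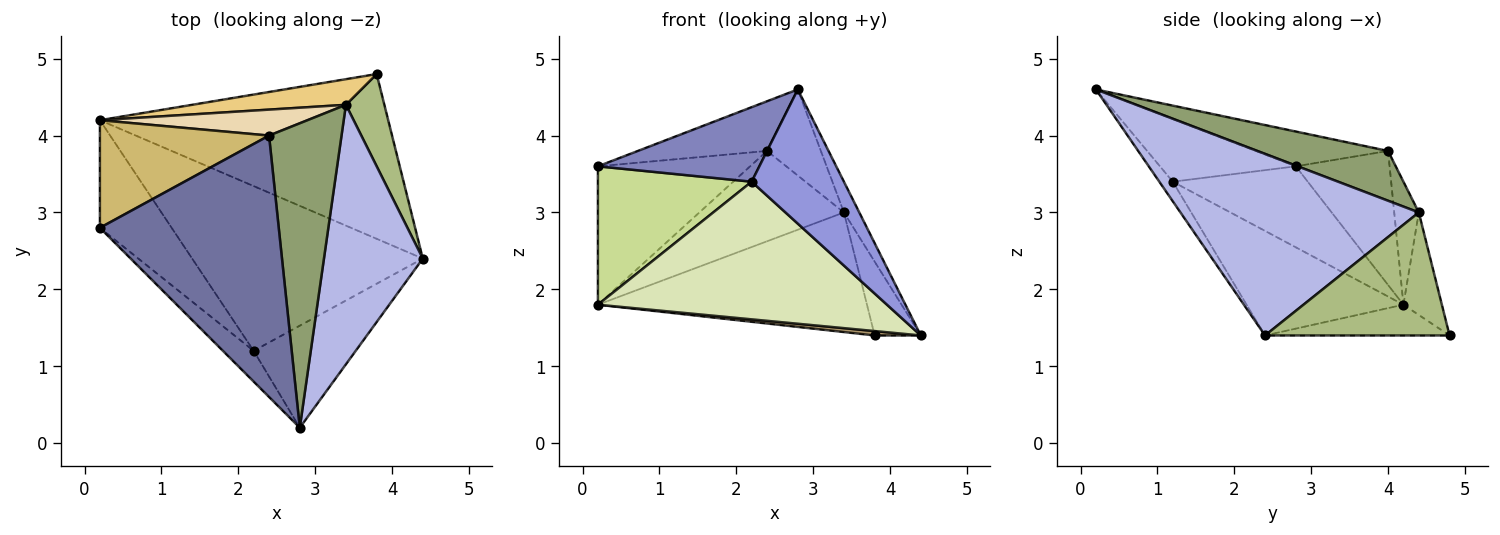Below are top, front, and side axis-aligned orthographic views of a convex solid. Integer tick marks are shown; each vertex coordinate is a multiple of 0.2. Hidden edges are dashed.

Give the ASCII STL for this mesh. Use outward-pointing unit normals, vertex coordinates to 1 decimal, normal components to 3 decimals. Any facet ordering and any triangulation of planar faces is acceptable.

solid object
 facet normal -0.188 0.183 0.965
  outer loop
   vertex 2.4 4.0 3.8
   vertex 0.2 2.8 3.6
   vertex 2.8 0.2 4.6
  endloop
 endfacet
 facet normal -0.614 -0.730 -0.301
  outer loop
   vertex 2.2 1.2 3.4
   vertex 2.8 0.2 4.6
   vertex 0.2 2.8 3.6
  endloop
 endfacet
 facet normal -0.115 -0.791 -0.601
  outer loop
   vertex 2.2 1.2 3.4
   vertex 4.4 2.4 1.4
   vertex 2.8 0.2 4.6
  endloop
 endfacet
 facet normal 0.877 0.057 0.477
  outer loop
   vertex 3.4 4.4 3.0
   vertex 2.8 0.2 4.6
   vertex 4.4 2.4 1.4
  endloop
 endfacet
 facet normal 0.551 0.227 0.803
  outer loop
   vertex 3.4 4.4 3.0
   vertex 2.4 4.0 3.8
   vertex 2.8 0.2 4.6
  endloop
 endfacet
 facet normal 0.928 0.232 0.290
  outer loop
   vertex 3.4 4.4 3.0
   vertex 4.4 2.4 1.4
   vertex 3.8 4.8 1.4
  endloop
 endfacet
 facet normal -0.570 -0.649 -0.505
  outer loop
   vertex 0.2 4.2 1.8
   vertex 2.2 1.2 3.4
   vertex 0.2 2.8 3.6
  endloop
 endfacet
 facet normal -0.329 -0.606 -0.725
  outer loop
   vertex 0.2 4.2 1.8
   vertex 4.4 2.4 1.4
   vertex 2.2 1.2 3.4
  endloop
 endfacet
 facet normal -0.106 -0.027 -0.994
  outer loop
   vertex 0.2 4.2 1.8
   vertex 3.8 4.8 1.4
   vertex 4.4 2.4 1.4
  endloop
 endfacet
 facet normal -0.437 0.710 0.552
  outer loop
   vertex 0.2 4.2 1.8
   vertex 0.2 2.8 3.6
   vertex 2.4 4.0 3.8
  endloop
 endfacet
 facet normal -0.138 0.968 0.208
  outer loop
   vertex 0.2 4.2 1.8
   vertex 3.4 4.4 3.0
   vertex 3.8 4.8 1.4
  endloop
 endfacet
 facet normal -0.161 0.949 0.272
  outer loop
   vertex 0.2 4.2 1.8
   vertex 2.4 4.0 3.8
   vertex 3.4 4.4 3.0
  endloop
 endfacet
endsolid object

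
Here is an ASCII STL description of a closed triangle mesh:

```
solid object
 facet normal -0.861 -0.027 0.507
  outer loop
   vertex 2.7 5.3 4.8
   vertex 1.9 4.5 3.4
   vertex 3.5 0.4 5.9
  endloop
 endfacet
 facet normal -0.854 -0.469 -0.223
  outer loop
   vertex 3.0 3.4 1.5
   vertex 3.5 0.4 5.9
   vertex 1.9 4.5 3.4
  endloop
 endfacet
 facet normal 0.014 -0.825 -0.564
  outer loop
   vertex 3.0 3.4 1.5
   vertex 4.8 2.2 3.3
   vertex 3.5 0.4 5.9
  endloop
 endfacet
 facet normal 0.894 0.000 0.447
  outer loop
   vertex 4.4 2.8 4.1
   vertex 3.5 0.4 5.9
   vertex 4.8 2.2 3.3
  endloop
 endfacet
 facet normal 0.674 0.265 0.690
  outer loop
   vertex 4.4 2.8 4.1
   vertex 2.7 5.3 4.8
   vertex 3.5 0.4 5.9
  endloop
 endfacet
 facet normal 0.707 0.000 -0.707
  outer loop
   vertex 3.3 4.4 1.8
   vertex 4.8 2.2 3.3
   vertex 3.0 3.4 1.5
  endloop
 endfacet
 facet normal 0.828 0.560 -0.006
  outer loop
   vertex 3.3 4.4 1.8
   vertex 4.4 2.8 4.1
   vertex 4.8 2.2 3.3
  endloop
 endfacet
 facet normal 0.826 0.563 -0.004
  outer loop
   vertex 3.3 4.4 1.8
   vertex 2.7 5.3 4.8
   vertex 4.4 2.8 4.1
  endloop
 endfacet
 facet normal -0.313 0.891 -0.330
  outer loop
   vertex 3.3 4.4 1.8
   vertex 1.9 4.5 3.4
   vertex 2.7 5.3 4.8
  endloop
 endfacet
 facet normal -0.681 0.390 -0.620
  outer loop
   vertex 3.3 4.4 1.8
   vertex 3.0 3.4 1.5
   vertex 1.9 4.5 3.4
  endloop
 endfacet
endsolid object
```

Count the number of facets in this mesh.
10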